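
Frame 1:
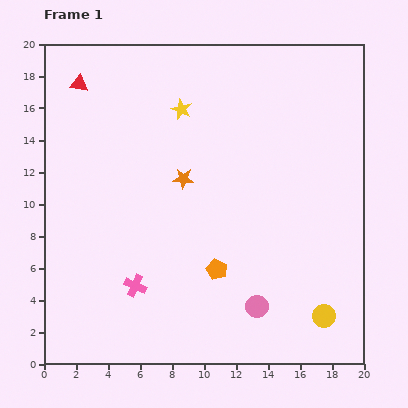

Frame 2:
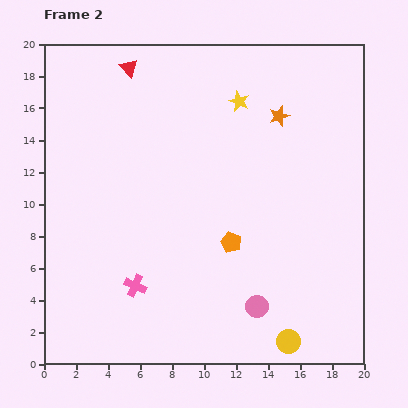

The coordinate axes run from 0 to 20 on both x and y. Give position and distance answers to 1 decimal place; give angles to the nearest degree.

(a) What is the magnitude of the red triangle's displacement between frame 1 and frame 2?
3.3

The red triangle moved from (2.2, 17.5) to (5.3, 18.5), a distance of √(3.1² + 1.0²) ≈ 3.3.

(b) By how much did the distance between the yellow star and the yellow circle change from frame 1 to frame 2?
-0.4

Distance in frame 1: 15.7. Distance in frame 2: 15.3.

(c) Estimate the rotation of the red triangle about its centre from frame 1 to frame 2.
39° clockwise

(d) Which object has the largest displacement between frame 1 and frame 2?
the orange star

(moved 7.2; next 3.6)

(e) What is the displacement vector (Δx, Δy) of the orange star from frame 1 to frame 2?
(6.0, 3.9)

The orange star was at (8.7, 11.6) in frame 1 and (14.7, 15.5) in frame 2.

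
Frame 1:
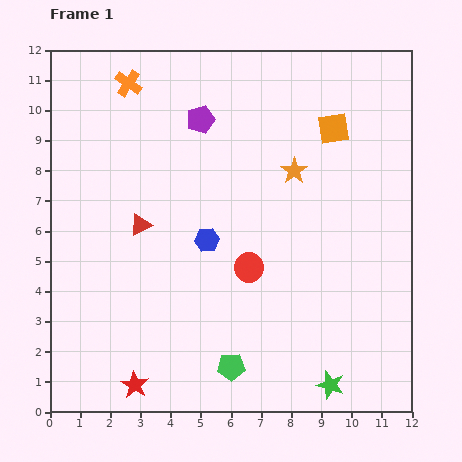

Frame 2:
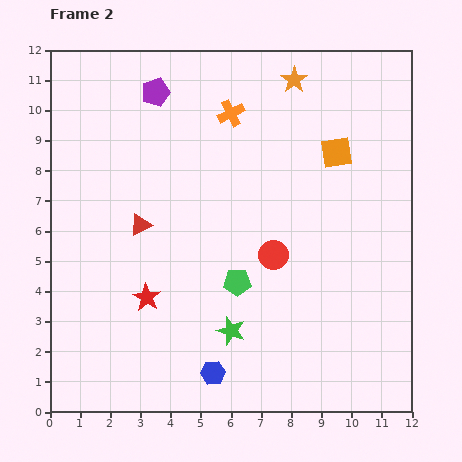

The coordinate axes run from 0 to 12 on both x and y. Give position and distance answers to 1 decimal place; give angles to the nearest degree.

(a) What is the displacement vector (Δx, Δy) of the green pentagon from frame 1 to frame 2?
(0.2, 2.8)

The green pentagon was at (6.0, 1.5) in frame 1 and (6.2, 4.3) in frame 2.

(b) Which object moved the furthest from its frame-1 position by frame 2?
the blue hexagon

(moved 4.4; next 3.8)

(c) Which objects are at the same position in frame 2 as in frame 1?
the red triangle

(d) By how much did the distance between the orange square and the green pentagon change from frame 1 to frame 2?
-3.2

Distance in frame 1: 8.6. Distance in frame 2: 5.4.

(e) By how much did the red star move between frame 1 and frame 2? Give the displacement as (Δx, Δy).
(0.4, 2.9)

The red star was at (2.8, 0.9) in frame 1 and (3.2, 3.8) in frame 2.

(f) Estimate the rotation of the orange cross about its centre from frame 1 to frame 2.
29° clockwise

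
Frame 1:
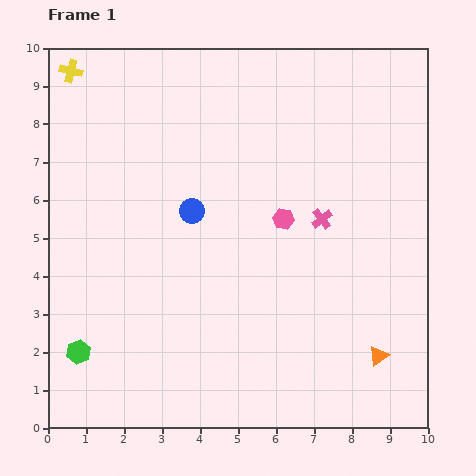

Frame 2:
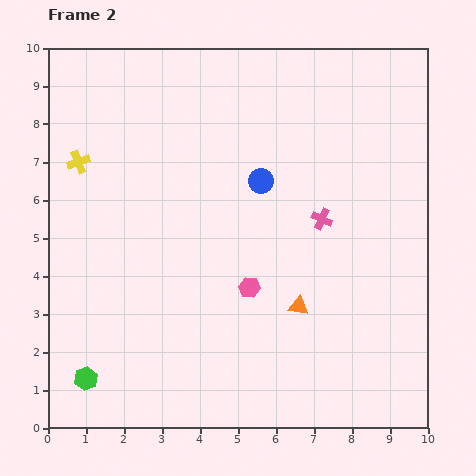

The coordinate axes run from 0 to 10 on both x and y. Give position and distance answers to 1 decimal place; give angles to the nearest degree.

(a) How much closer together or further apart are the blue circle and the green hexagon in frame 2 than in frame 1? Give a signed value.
+2.1

Distance in frame 1: 4.8. Distance in frame 2: 6.9.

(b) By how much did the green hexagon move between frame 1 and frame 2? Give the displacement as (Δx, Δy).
(0.2, -0.7)

The green hexagon was at (0.8, 2.0) in frame 1 and (1.0, 1.3) in frame 2.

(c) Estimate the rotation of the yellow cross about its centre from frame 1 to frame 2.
34° counter-clockwise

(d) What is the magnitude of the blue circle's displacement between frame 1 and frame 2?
2.0

The blue circle moved from (3.8, 5.7) to (5.6, 6.5), a distance of √(1.8² + 0.8²) ≈ 2.0.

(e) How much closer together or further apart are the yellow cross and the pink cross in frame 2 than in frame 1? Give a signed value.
-1.1

Distance in frame 1: 7.7. Distance in frame 2: 6.6.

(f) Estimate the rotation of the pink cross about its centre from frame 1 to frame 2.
28° counter-clockwise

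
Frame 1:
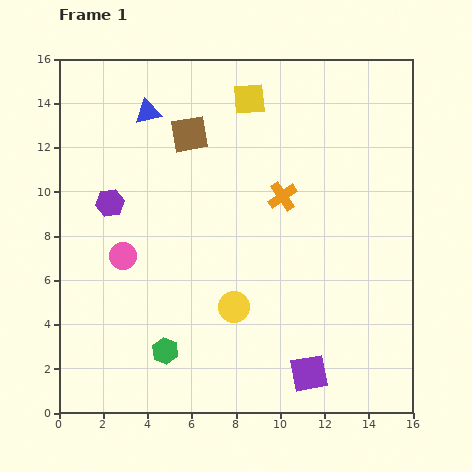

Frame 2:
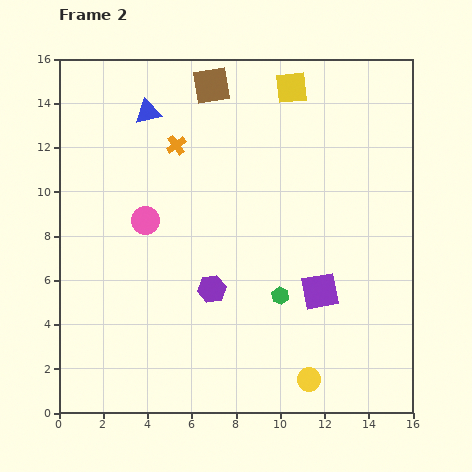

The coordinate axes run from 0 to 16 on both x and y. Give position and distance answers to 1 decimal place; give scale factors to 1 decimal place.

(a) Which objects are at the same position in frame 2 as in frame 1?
the blue triangle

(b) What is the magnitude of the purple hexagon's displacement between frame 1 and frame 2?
6.0

The purple hexagon moved from (2.3, 9.5) to (6.9, 5.6), a distance of √(4.6² + 3.9²) ≈ 6.0.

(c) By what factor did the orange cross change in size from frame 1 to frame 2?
0.7×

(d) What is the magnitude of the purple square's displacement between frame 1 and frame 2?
3.7

The purple square moved from (11.3, 1.8) to (11.8, 5.5), a distance of √(0.5² + 3.7²) ≈ 3.7.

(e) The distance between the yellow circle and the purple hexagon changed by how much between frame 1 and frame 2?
-1.3

Distance in frame 1: 7.3. Distance in frame 2: 6.0.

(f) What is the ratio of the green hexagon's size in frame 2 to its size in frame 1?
0.7×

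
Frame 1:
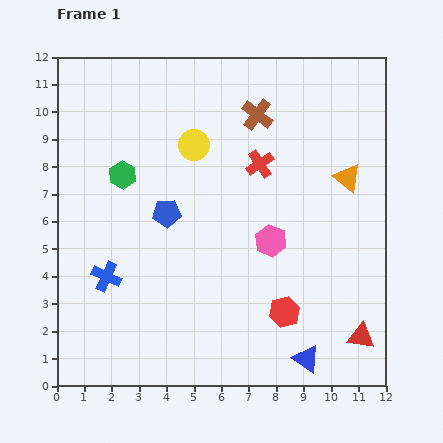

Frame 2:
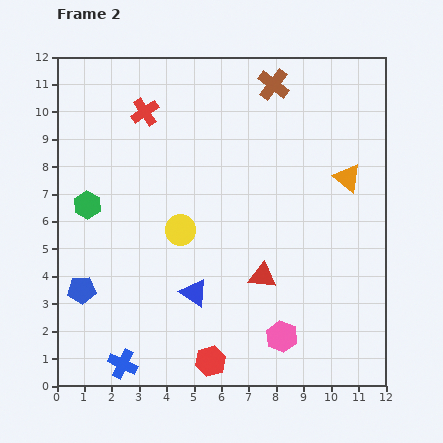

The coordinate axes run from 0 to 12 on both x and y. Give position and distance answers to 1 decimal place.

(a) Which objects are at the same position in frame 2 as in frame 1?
the orange triangle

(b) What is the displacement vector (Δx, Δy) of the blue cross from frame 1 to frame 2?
(0.6, -3.2)

The blue cross was at (1.8, 4.0) in frame 1 and (2.4, 0.8) in frame 2.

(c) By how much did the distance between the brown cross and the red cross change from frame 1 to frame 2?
+3.0

Distance in frame 1: 1.8. Distance in frame 2: 4.8.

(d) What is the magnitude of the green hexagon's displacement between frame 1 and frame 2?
1.7

The green hexagon moved from (2.4, 7.7) to (1.1, 6.6), a distance of √(1.3² + 1.1²) ≈ 1.7.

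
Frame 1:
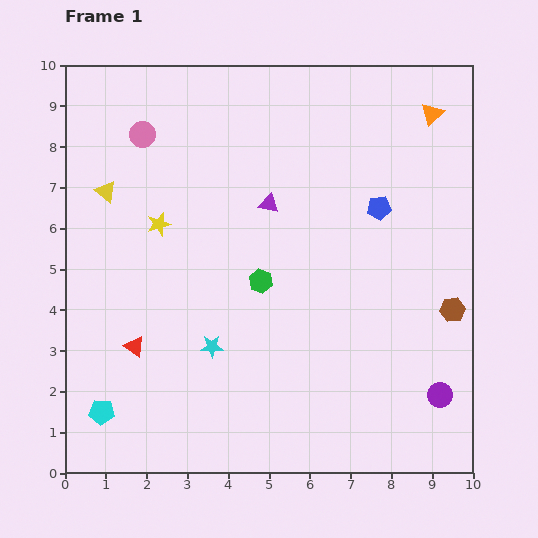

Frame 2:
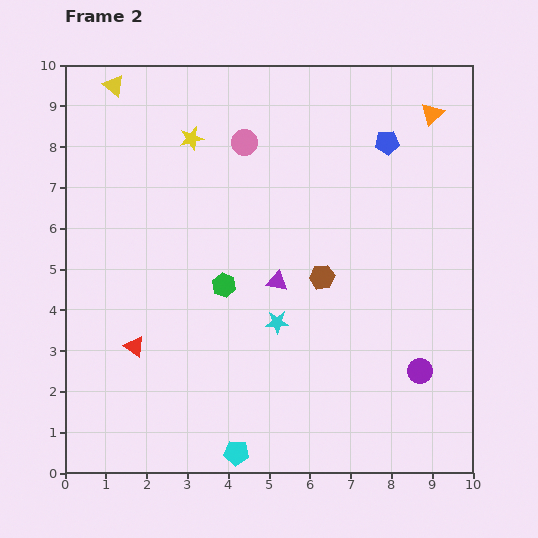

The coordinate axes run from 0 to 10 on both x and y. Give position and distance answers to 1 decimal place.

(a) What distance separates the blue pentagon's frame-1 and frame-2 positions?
1.6

The blue pentagon moved from (7.7, 6.5) to (7.9, 8.1), a distance of √(0.2² + 1.6²) ≈ 1.6.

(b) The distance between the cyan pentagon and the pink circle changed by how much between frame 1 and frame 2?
+0.7

Distance in frame 1: 6.9. Distance in frame 2: 7.6.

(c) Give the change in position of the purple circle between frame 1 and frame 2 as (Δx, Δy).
(-0.5, 0.6)

The purple circle was at (9.2, 1.9) in frame 1 and (8.7, 2.5) in frame 2.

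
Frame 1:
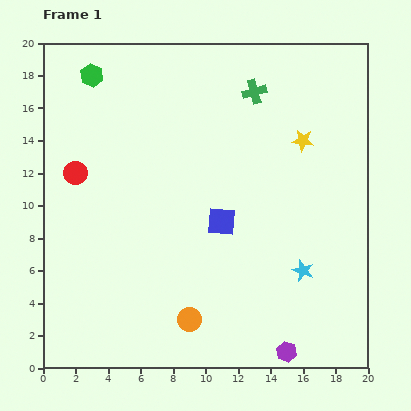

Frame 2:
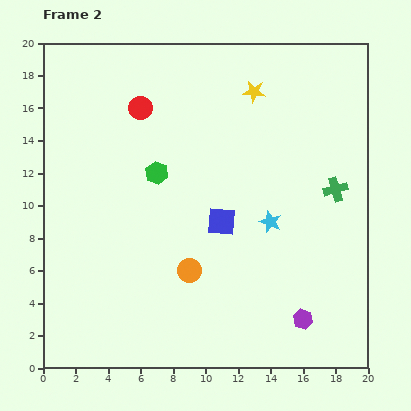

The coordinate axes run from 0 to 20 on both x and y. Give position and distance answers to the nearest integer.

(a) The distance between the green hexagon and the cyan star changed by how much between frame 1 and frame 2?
-10

Distance in frame 1: 18. Distance in frame 2: 8.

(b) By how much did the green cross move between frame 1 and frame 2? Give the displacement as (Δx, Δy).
(5, -6)

The green cross was at (13, 17) in frame 1 and (18, 11) in frame 2.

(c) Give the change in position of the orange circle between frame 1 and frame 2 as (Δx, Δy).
(0, 3)

The orange circle was at (9, 3) in frame 1 and (9, 6) in frame 2.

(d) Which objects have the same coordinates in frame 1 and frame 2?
the blue square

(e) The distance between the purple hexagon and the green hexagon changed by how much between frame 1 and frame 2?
-8

Distance in frame 1: 21. Distance in frame 2: 13.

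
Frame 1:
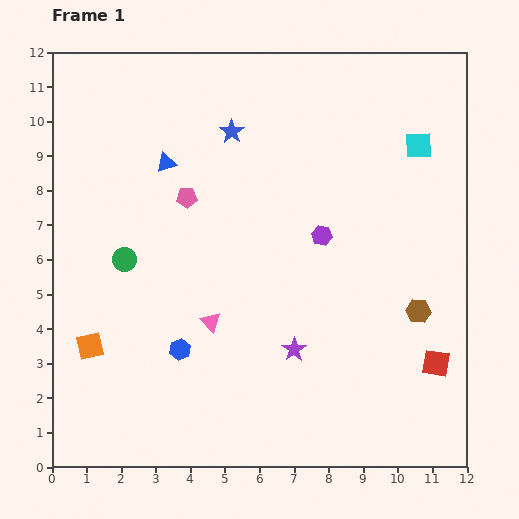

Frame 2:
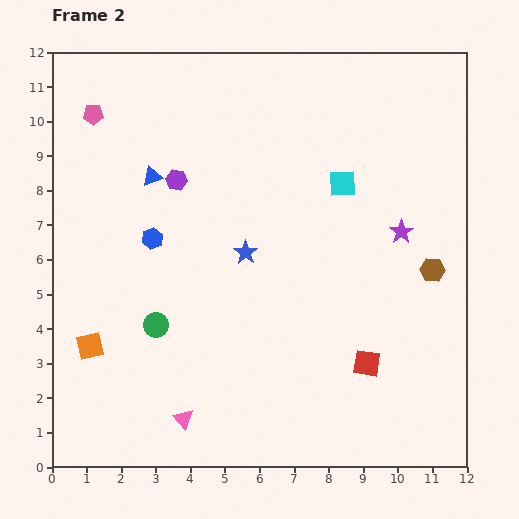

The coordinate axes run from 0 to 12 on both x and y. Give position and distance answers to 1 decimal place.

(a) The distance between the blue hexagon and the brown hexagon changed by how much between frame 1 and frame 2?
+1.1

Distance in frame 1: 7.0. Distance in frame 2: 8.1.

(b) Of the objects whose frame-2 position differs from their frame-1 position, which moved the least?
the blue triangle

(moved 0.6)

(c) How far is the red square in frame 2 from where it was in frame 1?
2.0

The red square moved from (11.1, 3.0) to (9.1, 3.0), a distance of √(2.0² + 0.0²) ≈ 2.0.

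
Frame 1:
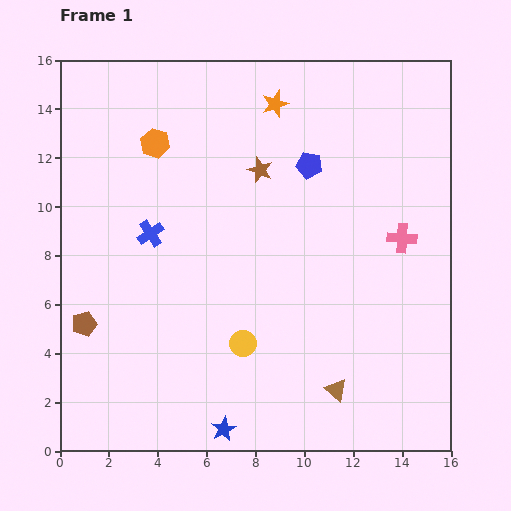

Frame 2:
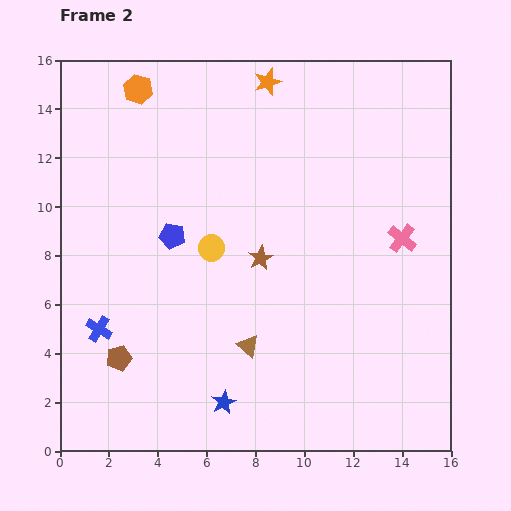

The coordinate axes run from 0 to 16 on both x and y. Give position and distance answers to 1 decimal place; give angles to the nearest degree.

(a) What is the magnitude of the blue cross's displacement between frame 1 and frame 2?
4.4

The blue cross moved from (3.7, 8.9) to (1.6, 5.0), a distance of √(2.1² + 3.9²) ≈ 4.4.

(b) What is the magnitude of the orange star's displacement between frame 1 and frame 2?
0.9

The orange star moved from (8.8, 14.2) to (8.5, 15.1), a distance of √(0.3² + 0.9²) ≈ 0.9.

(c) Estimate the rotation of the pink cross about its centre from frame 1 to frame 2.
34° clockwise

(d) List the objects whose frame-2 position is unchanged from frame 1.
the pink cross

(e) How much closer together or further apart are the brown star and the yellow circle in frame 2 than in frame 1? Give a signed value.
-5.1

Distance in frame 1: 7.1. Distance in frame 2: 2.0.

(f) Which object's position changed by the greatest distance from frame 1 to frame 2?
the blue pentagon

(moved 6.3; next 4.4)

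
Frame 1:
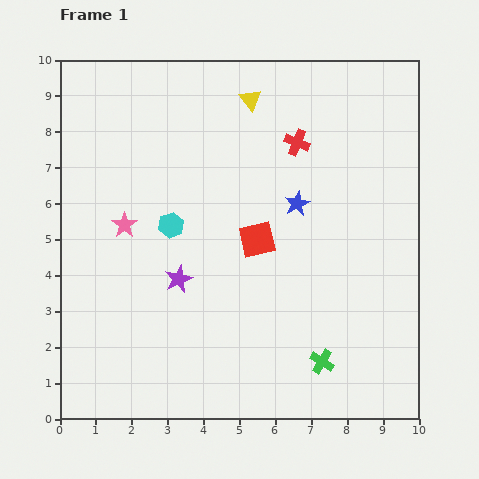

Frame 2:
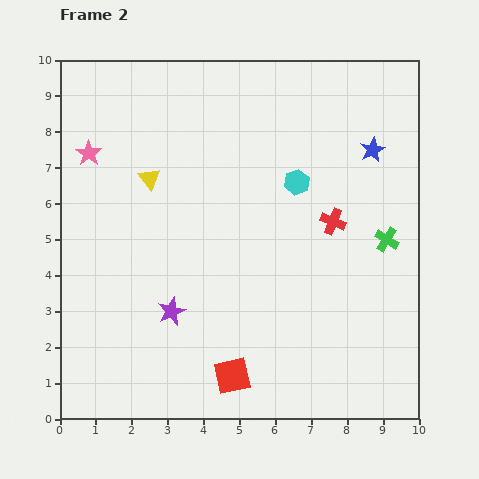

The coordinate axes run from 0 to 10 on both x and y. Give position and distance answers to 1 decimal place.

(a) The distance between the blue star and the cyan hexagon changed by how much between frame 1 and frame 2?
-1.3

Distance in frame 1: 3.6. Distance in frame 2: 2.3.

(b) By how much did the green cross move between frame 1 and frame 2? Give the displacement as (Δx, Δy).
(1.8, 3.4)

The green cross was at (7.3, 1.6) in frame 1 and (9.1, 5.0) in frame 2.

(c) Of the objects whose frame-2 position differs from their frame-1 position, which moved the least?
the purple star

(moved 0.9)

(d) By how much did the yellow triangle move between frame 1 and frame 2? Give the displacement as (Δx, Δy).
(-2.8, -2.2)

The yellow triangle was at (5.3, 8.9) in frame 1 and (2.5, 6.7) in frame 2.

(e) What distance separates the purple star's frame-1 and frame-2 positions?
0.9

The purple star moved from (3.3, 3.9) to (3.1, 3.0), a distance of √(0.2² + 0.9²) ≈ 0.9.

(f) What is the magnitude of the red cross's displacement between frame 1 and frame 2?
2.4

The red cross moved from (6.6, 7.7) to (7.6, 5.5), a distance of √(1.0² + 2.2²) ≈ 2.4.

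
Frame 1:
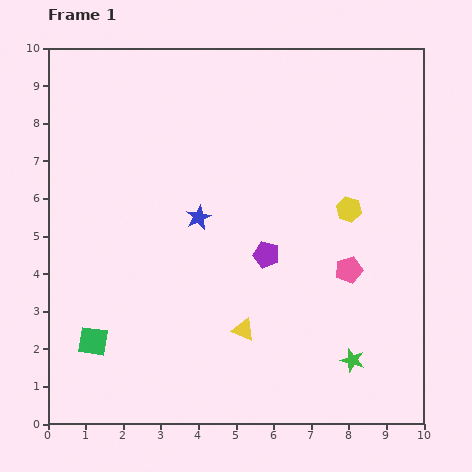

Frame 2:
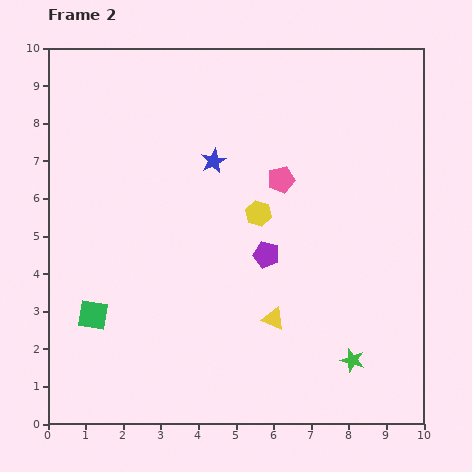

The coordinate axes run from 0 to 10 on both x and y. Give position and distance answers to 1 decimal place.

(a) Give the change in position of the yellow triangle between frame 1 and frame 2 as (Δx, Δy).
(0.8, 0.3)

The yellow triangle was at (5.2, 2.5) in frame 1 and (6.0, 2.8) in frame 2.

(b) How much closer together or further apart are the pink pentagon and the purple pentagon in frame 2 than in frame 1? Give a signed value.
-0.2

Distance in frame 1: 2.2. Distance in frame 2: 2.0.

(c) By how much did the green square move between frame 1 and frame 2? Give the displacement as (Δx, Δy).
(0.0, 0.7)

The green square was at (1.2, 2.2) in frame 1 and (1.2, 2.9) in frame 2.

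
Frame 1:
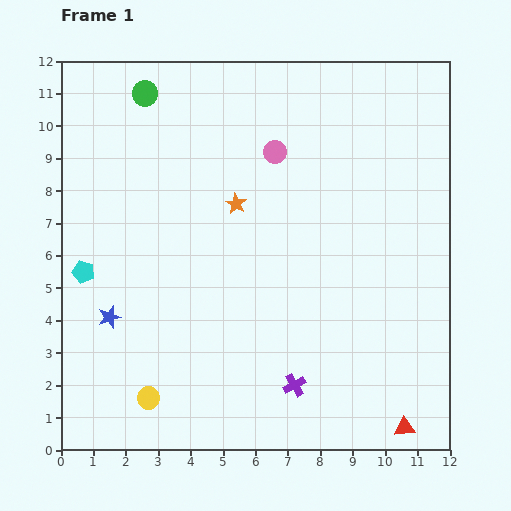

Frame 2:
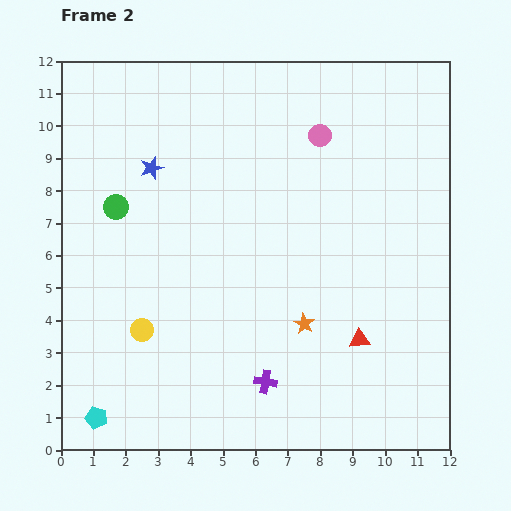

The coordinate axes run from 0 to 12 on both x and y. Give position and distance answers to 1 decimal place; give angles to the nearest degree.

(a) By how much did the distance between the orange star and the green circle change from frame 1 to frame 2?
+2.4

Distance in frame 1: 4.4. Distance in frame 2: 6.8.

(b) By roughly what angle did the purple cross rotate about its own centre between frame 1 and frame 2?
38° clockwise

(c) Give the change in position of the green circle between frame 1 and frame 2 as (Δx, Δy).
(-0.9, -3.5)

The green circle was at (2.6, 11.0) in frame 1 and (1.7, 7.5) in frame 2.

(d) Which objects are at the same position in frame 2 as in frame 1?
none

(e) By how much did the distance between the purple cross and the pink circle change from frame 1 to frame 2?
+0.6

Distance in frame 1: 7.2. Distance in frame 2: 7.8.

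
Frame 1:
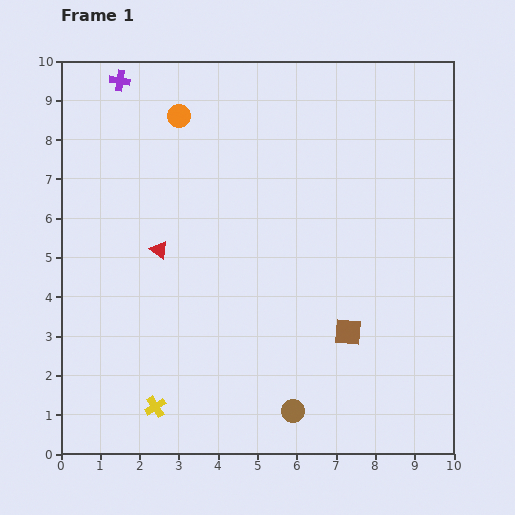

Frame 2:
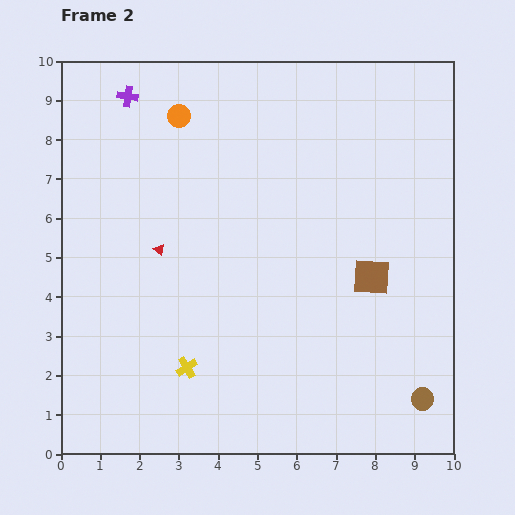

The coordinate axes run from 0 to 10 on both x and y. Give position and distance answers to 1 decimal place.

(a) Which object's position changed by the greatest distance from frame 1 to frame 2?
the brown circle

(moved 3.3; next 1.5)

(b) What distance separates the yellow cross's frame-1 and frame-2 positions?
1.3

The yellow cross moved from (2.4, 1.2) to (3.2, 2.2), a distance of √(0.8² + 1.0²) ≈ 1.3.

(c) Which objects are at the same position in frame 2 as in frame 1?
the red triangle, the orange circle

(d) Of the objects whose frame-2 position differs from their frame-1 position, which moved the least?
the purple cross

(moved 0.4)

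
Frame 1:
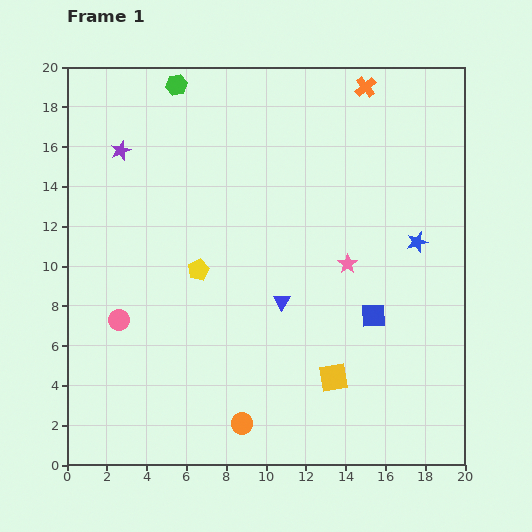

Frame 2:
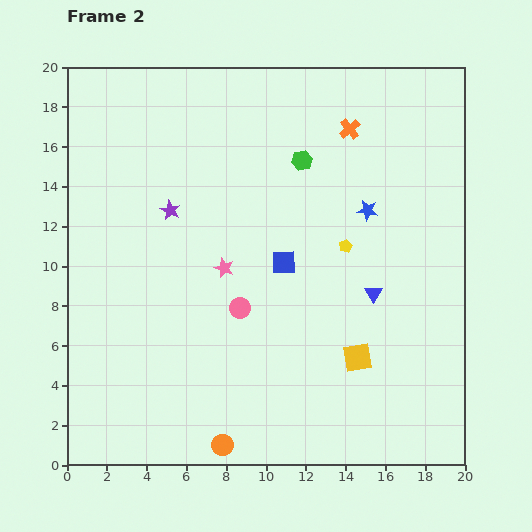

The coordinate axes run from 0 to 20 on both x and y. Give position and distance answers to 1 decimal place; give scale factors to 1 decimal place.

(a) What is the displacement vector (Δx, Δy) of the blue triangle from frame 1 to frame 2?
(4.6, 0.4)

The blue triangle was at (10.8, 8.2) in frame 1 and (15.4, 8.6) in frame 2.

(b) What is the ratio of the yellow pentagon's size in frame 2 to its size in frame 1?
0.6×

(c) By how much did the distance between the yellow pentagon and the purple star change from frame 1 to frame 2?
+1.8

Distance in frame 1: 7.2. Distance in frame 2: 9.0.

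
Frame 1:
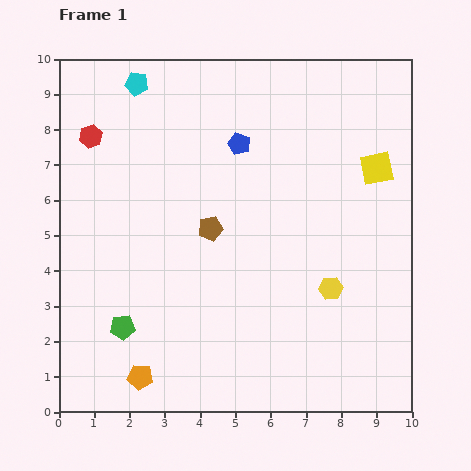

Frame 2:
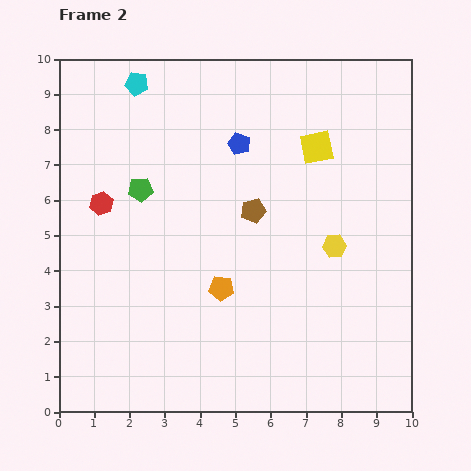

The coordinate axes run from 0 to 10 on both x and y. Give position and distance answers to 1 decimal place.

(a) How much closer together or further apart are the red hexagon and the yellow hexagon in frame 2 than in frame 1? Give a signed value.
-1.3

Distance in frame 1: 8.0. Distance in frame 2: 6.7.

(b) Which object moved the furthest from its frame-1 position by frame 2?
the green pentagon

(moved 3.9; next 3.4)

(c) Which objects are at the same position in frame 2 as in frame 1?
the cyan pentagon, the blue pentagon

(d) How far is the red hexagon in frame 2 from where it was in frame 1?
1.9

The red hexagon moved from (0.9, 7.8) to (1.2, 5.9), a distance of √(0.3² + 1.9²) ≈ 1.9.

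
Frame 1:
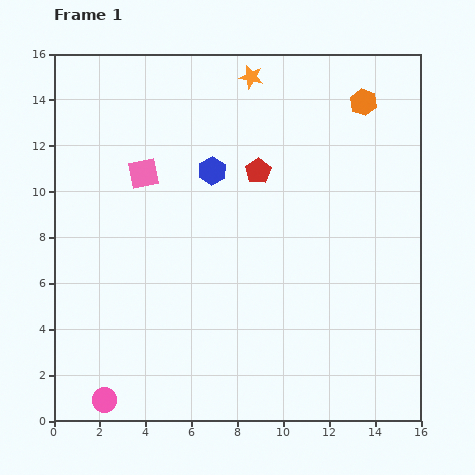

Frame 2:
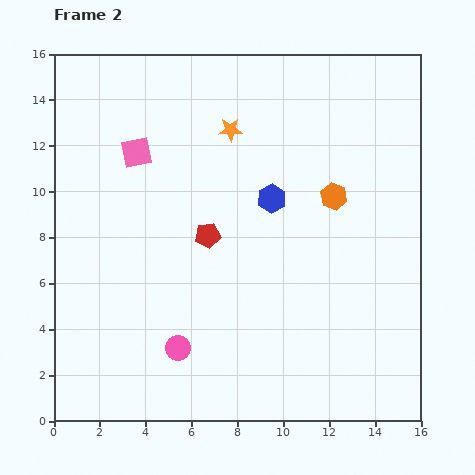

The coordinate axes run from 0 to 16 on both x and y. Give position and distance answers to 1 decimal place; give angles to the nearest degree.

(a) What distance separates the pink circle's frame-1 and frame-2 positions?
3.9

The pink circle moved from (2.2, 0.9) to (5.4, 3.2), a distance of √(3.2² + 2.3²) ≈ 3.9.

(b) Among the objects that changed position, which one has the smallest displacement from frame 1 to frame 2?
the pink square

(moved 0.9)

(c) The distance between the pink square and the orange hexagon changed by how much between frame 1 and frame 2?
-1.3

Distance in frame 1: 10.1. Distance in frame 2: 8.8.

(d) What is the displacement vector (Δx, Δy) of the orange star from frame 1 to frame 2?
(-0.9, -2.3)

The orange star was at (8.6, 15.0) in frame 1 and (7.7, 12.7) in frame 2.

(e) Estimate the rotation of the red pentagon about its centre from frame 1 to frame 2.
25° clockwise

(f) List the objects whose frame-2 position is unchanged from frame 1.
none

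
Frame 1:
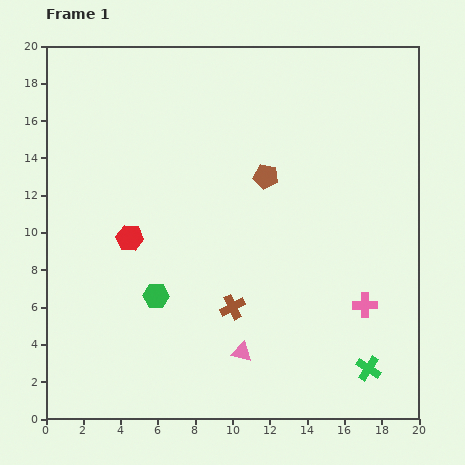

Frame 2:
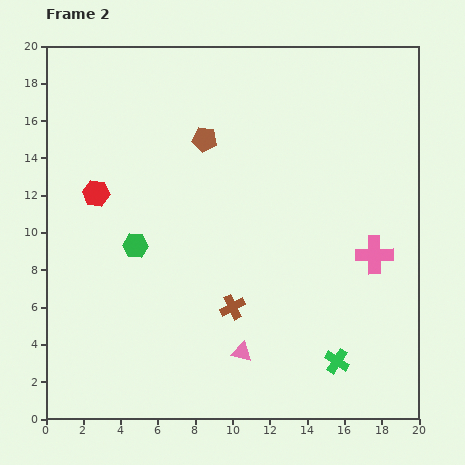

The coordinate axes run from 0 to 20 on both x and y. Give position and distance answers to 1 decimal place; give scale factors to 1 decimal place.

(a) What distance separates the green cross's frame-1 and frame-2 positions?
1.7

The green cross moved from (17.3, 2.7) to (15.6, 3.1), a distance of √(1.7² + 0.4²) ≈ 1.7.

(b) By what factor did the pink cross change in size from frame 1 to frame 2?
1.5×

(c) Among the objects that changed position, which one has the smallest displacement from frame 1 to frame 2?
the green cross

(moved 1.7)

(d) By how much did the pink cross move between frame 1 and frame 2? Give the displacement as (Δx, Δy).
(0.5, 2.7)

The pink cross was at (17.1, 6.1) in frame 1 and (17.6, 8.8) in frame 2.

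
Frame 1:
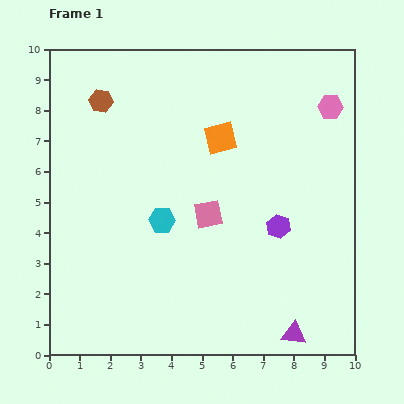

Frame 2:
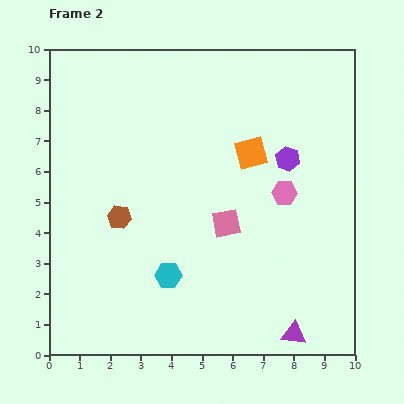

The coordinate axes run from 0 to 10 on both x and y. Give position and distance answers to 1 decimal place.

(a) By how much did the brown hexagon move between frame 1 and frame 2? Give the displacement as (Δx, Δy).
(0.6, -3.8)

The brown hexagon was at (1.7, 8.3) in frame 1 and (2.3, 4.5) in frame 2.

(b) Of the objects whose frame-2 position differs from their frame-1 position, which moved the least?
the pink square

(moved 0.7)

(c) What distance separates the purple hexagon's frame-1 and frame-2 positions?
2.2

The purple hexagon moved from (7.5, 4.2) to (7.8, 6.4), a distance of √(0.3² + 2.2²) ≈ 2.2.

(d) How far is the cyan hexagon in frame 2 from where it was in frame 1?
1.8

The cyan hexagon moved from (3.7, 4.4) to (3.9, 2.6), a distance of √(0.2² + 1.8²) ≈ 1.8.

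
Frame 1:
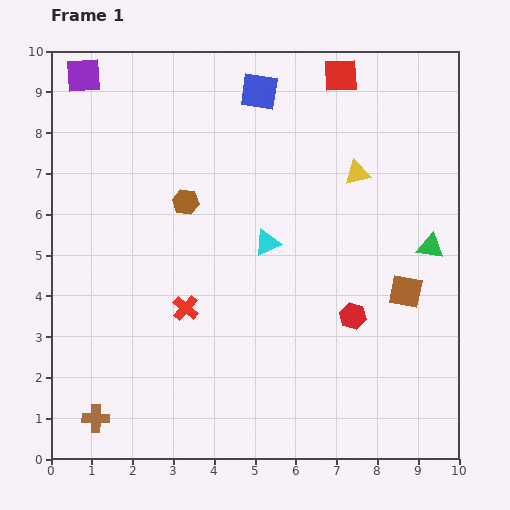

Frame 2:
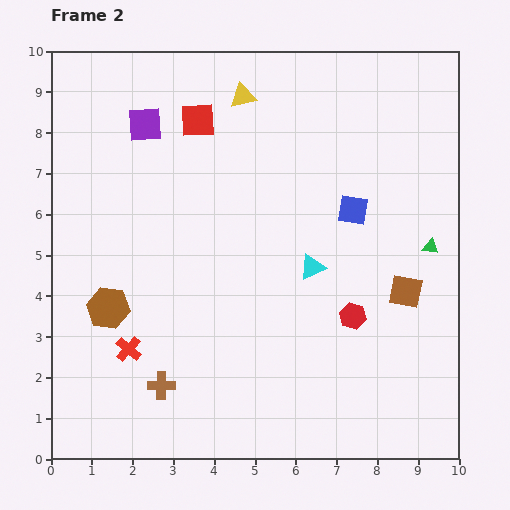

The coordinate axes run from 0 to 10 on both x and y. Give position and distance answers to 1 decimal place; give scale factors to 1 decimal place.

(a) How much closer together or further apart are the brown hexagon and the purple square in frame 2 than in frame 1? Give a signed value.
+0.6

Distance in frame 1: 4.0. Distance in frame 2: 4.6.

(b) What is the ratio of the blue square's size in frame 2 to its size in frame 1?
0.8×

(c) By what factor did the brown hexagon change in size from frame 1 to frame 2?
1.6×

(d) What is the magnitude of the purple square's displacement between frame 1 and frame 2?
1.9

The purple square moved from (0.8, 9.4) to (2.3, 8.2), a distance of √(1.5² + 1.2²) ≈ 1.9.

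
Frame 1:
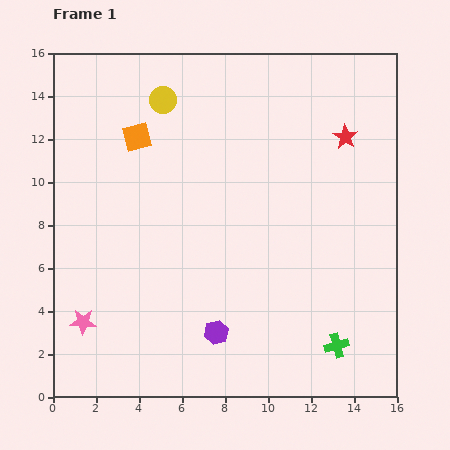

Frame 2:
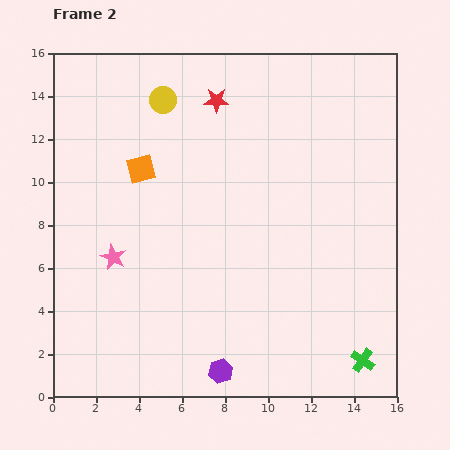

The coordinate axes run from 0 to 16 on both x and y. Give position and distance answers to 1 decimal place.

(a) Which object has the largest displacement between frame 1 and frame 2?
the red star

(moved 6.2; next 3.3)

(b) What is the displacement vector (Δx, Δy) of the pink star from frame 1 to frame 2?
(1.4, 3.0)

The pink star was at (1.4, 3.5) in frame 1 and (2.8, 6.5) in frame 2.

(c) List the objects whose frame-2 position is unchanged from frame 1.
the yellow circle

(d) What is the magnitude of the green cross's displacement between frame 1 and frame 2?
1.4

The green cross moved from (13.2, 2.4) to (14.4, 1.7), a distance of √(1.2² + 0.7²) ≈ 1.4.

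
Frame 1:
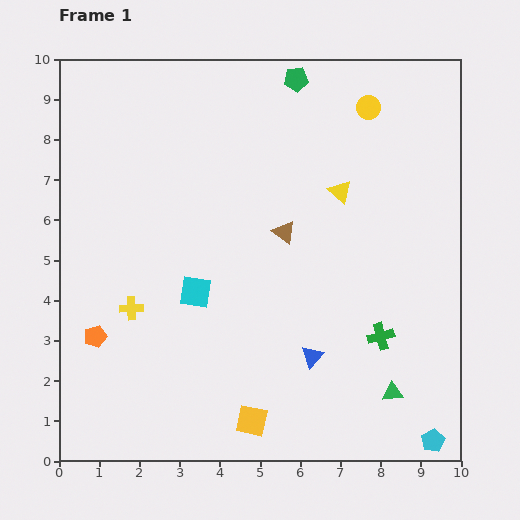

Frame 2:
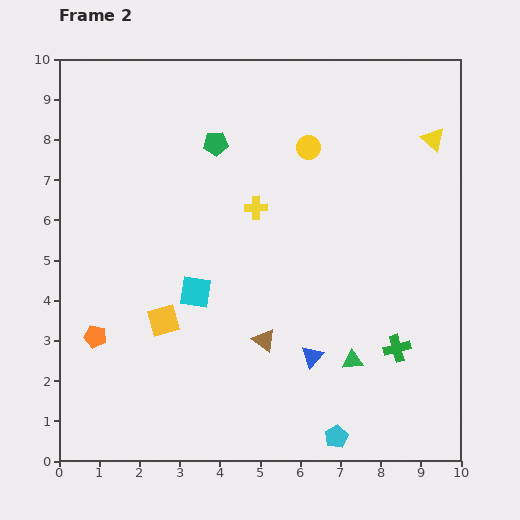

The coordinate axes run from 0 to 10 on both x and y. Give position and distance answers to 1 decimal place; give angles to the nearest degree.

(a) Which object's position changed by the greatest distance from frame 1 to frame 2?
the yellow cross

(moved 4.0; next 3.3)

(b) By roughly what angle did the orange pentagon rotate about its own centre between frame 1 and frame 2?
30° clockwise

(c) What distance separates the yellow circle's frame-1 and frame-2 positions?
1.8

The yellow circle moved from (7.7, 8.8) to (6.2, 7.8), a distance of √(1.5² + 1.0²) ≈ 1.8.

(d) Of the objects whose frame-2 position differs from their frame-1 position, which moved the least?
the green cross

(moved 0.5)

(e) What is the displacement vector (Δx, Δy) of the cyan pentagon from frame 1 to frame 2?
(-2.4, 0.1)

The cyan pentagon was at (9.3, 0.5) in frame 1 and (6.9, 0.6) in frame 2.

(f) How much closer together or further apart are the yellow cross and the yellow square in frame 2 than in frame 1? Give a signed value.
-0.5

Distance in frame 1: 4.1. Distance in frame 2: 3.6.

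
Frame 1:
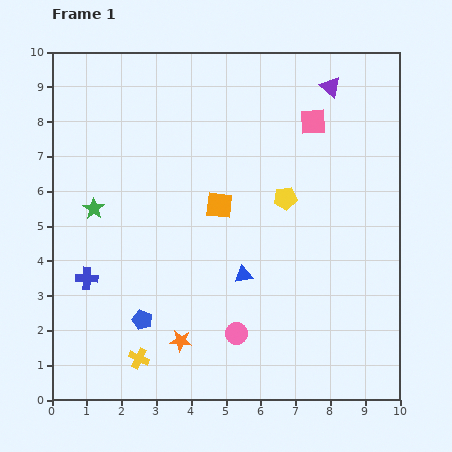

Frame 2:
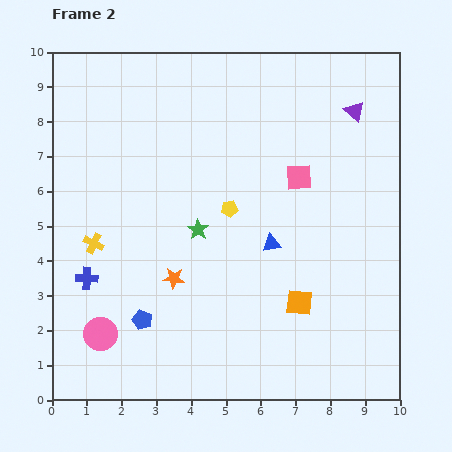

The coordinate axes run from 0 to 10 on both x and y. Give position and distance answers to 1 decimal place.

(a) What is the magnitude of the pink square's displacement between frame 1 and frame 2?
1.6

The pink square moved from (7.5, 8.0) to (7.1, 6.4), a distance of √(0.4² + 1.6²) ≈ 1.6.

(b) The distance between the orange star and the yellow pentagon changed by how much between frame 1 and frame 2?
-2.5

Distance in frame 1: 5.1. Distance in frame 2: 2.6.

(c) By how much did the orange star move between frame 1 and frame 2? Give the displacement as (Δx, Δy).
(-0.2, 1.8)

The orange star was at (3.7, 1.7) in frame 1 and (3.5, 3.5) in frame 2.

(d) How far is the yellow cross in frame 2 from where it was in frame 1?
3.5

The yellow cross moved from (2.5, 1.2) to (1.2, 4.5), a distance of √(1.3² + 3.3²) ≈ 3.5.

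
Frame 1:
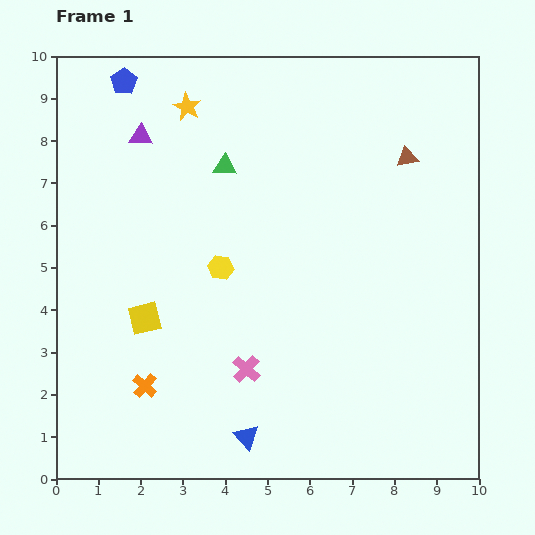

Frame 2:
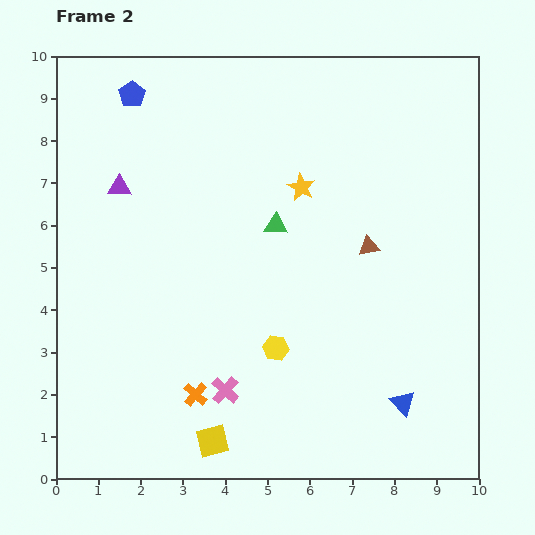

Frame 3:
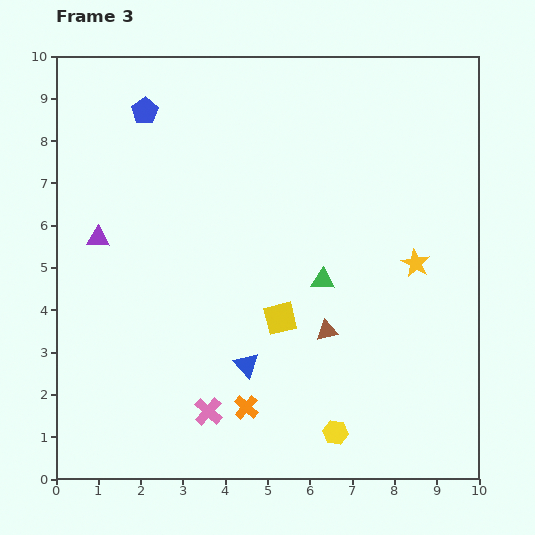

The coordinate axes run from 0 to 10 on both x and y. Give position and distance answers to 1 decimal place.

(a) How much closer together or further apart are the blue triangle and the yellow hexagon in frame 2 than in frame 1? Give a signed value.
-0.7

Distance in frame 1: 4.0. Distance in frame 2: 3.3.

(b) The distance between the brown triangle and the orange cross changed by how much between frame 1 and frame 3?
-5.6

Distance in frame 1: 8.2. Distance in frame 3: 2.6.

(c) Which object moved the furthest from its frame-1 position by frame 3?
the yellow star

(moved 6.5; next 4.7)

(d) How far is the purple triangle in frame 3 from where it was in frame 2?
1.3

The purple triangle moved from (1.5, 6.9) to (1.0, 5.7), a distance of √(0.5² + 1.2²) ≈ 1.3.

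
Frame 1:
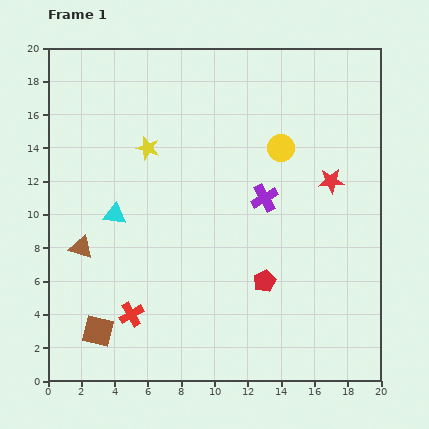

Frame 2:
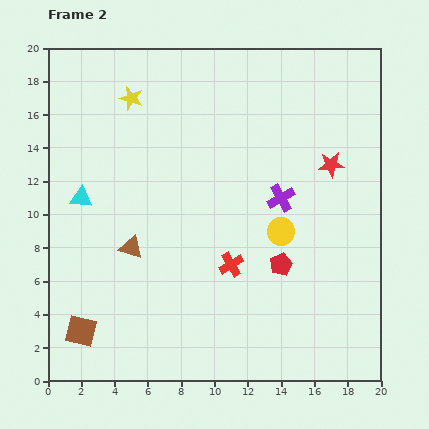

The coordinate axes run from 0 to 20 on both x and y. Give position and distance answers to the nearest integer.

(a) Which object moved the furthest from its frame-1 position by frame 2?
the red cross

(moved 7; next 5)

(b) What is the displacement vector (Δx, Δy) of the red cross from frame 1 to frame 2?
(6, 3)

The red cross was at (5, 4) in frame 1 and (11, 7) in frame 2.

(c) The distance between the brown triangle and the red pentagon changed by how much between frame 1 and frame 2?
-2

Distance in frame 1: 11. Distance in frame 2: 9.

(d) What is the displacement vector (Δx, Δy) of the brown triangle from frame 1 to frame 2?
(3, 0)

The brown triangle was at (2, 8) in frame 1 and (5, 8) in frame 2.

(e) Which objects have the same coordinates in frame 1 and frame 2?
none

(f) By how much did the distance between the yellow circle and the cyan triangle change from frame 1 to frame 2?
+1

Distance in frame 1: 11. Distance in frame 2: 12.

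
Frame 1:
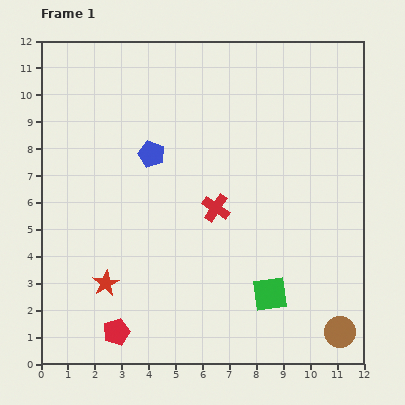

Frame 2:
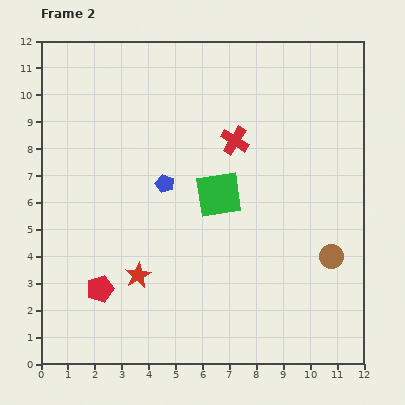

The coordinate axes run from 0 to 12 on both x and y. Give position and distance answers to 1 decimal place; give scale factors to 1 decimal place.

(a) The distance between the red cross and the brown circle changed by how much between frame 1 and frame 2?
-0.9

Distance in frame 1: 6.5. Distance in frame 2: 5.6.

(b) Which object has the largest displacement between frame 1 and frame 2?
the green square

(moved 4.2; next 2.8)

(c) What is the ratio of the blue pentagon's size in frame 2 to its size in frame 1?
0.7×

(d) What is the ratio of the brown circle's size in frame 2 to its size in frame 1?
0.8×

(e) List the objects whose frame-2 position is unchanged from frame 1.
none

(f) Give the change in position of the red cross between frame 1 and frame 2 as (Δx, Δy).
(0.7, 2.5)

The red cross was at (6.5, 5.8) in frame 1 and (7.2, 8.3) in frame 2.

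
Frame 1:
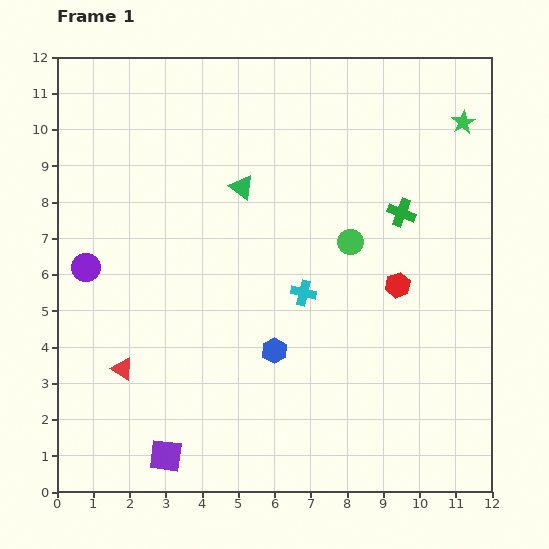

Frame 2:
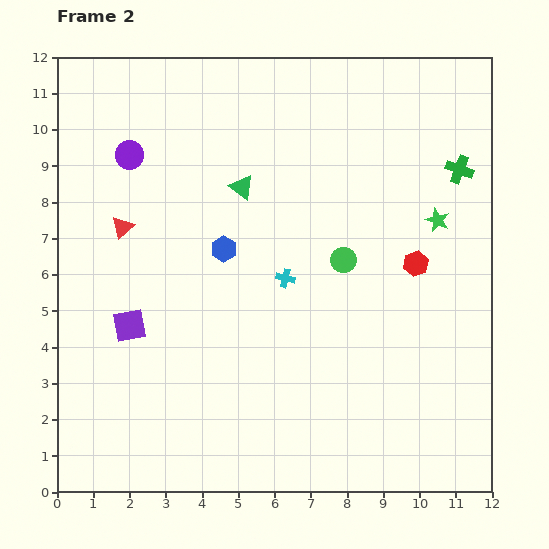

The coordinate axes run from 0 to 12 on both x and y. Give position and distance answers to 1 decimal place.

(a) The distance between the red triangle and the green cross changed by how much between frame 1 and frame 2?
+0.6

Distance in frame 1: 8.8. Distance in frame 2: 9.4.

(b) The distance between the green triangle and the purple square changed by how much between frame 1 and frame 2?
-2.8

Distance in frame 1: 7.7. Distance in frame 2: 4.9.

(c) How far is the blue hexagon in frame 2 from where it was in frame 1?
3.1

The blue hexagon moved from (6.0, 3.9) to (4.6, 6.7), a distance of √(1.4² + 2.8²) ≈ 3.1.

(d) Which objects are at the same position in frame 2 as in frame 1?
the green triangle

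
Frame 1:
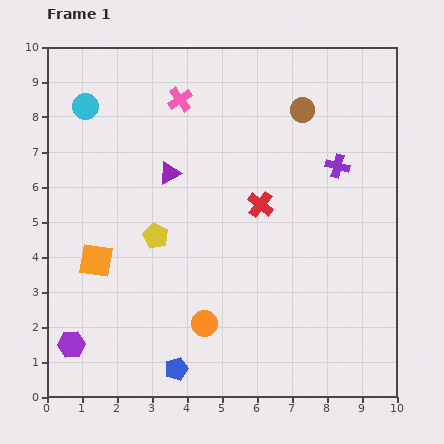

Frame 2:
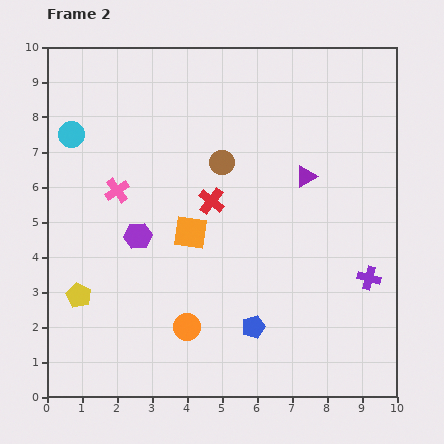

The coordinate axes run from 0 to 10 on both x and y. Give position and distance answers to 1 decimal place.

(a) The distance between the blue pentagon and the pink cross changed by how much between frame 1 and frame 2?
-2.2

Distance in frame 1: 7.7. Distance in frame 2: 5.5.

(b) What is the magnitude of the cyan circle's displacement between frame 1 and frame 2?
0.9

The cyan circle moved from (1.1, 8.3) to (0.7, 7.5), a distance of √(0.4² + 0.8²) ≈ 0.9.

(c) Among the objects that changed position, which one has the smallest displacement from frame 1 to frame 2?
the orange circle

(moved 0.5)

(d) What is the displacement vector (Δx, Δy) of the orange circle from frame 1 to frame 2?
(-0.5, -0.1)

The orange circle was at (4.5, 2.1) in frame 1 and (4.0, 2.0) in frame 2.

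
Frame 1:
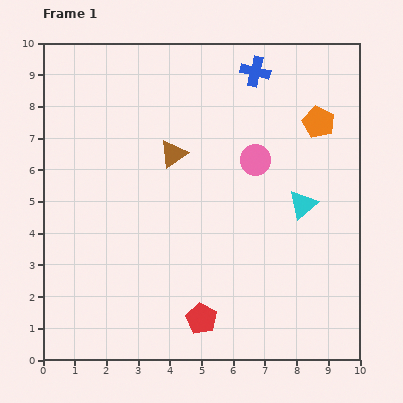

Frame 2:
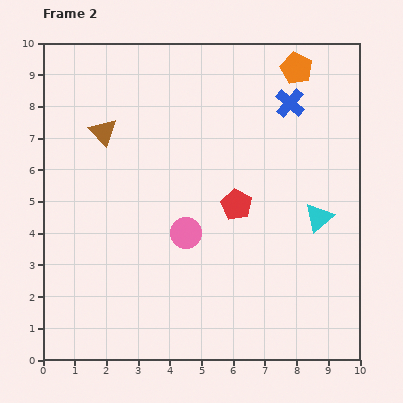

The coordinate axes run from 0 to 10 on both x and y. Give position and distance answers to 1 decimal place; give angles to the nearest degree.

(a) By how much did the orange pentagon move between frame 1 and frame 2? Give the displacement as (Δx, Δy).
(-0.7, 1.7)

The orange pentagon was at (8.7, 7.5) in frame 1 and (8.0, 9.2) in frame 2.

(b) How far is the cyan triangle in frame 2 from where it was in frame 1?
0.6

The cyan triangle moved from (8.2, 4.9) to (8.7, 4.5), a distance of √(0.5² + 0.4²) ≈ 0.6.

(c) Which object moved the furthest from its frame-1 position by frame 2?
the red pentagon

(moved 3.8; next 3.2)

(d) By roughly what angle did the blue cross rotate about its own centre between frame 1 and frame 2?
27° clockwise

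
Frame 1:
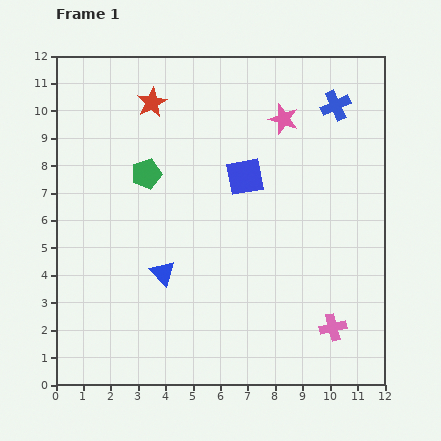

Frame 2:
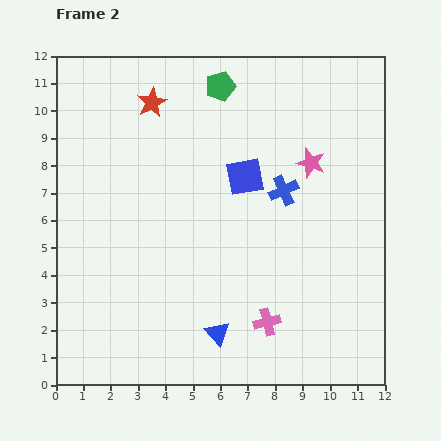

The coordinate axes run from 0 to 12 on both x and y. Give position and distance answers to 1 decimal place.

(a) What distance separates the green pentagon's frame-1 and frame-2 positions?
4.2

The green pentagon moved from (3.3, 7.7) to (6.0, 10.9), a distance of √(2.7² + 3.2²) ≈ 4.2.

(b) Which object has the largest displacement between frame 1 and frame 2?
the green pentagon

(moved 4.2; next 3.6)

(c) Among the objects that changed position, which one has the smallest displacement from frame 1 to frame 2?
the pink star

(moved 1.9)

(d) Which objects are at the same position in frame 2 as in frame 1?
the blue square, the red star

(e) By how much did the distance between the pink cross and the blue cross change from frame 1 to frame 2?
-3.3

Distance in frame 1: 8.1. Distance in frame 2: 4.8.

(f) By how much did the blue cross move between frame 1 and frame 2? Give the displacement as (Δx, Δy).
(-1.9, -3.1)

The blue cross was at (10.2, 10.2) in frame 1 and (8.3, 7.1) in frame 2.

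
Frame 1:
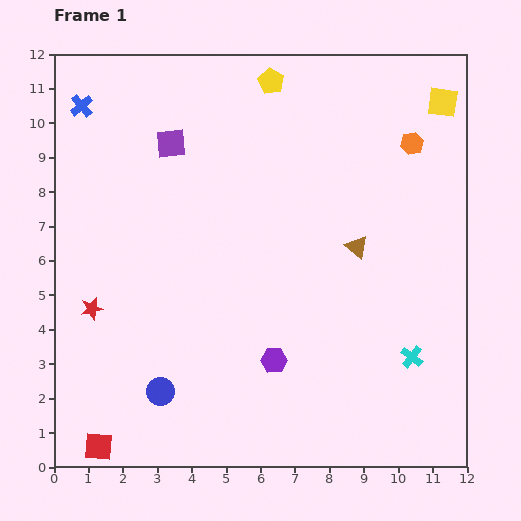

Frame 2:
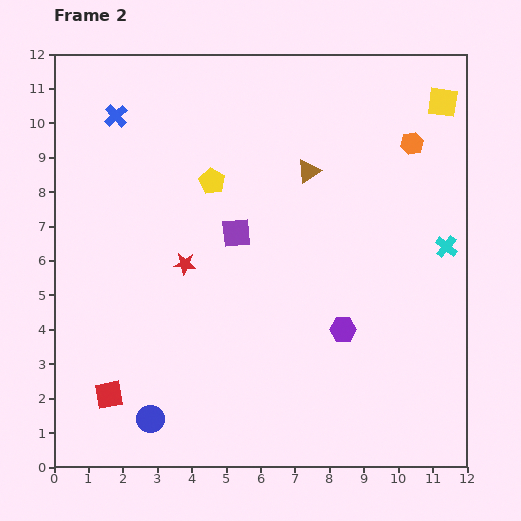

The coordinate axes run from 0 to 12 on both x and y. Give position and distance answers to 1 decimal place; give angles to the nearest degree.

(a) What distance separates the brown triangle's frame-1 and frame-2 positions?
2.6

The brown triangle moved from (8.8, 6.4) to (7.4, 8.6), a distance of √(1.4² + 2.2²) ≈ 2.6.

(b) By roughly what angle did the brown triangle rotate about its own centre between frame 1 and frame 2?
47° clockwise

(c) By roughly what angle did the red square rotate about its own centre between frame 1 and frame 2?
16° counter-clockwise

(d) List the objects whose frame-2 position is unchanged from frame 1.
the yellow square, the orange hexagon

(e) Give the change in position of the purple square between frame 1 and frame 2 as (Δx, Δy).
(1.9, -2.6)

The purple square was at (3.4, 9.4) in frame 1 and (5.3, 6.8) in frame 2.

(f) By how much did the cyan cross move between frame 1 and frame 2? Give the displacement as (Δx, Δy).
(1.0, 3.2)

The cyan cross was at (10.4, 3.2) in frame 1 and (11.4, 6.4) in frame 2.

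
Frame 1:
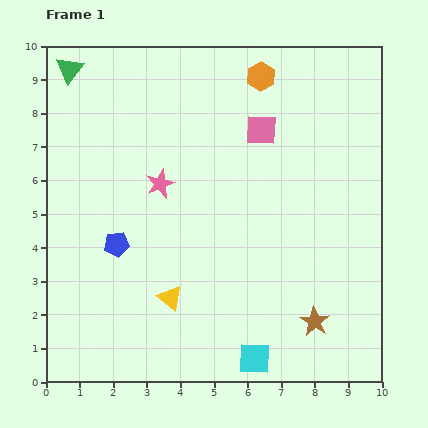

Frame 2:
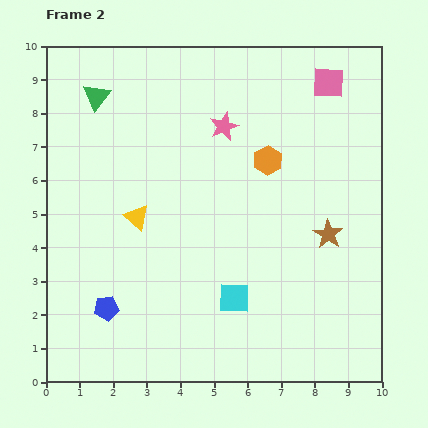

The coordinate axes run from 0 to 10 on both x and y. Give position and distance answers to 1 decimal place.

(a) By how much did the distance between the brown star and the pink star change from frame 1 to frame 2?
-1.7

Distance in frame 1: 6.2. Distance in frame 2: 4.5.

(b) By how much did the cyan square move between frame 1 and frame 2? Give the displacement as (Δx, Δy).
(-0.6, 1.8)

The cyan square was at (6.2, 0.7) in frame 1 and (5.6, 2.5) in frame 2.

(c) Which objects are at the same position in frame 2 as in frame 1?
none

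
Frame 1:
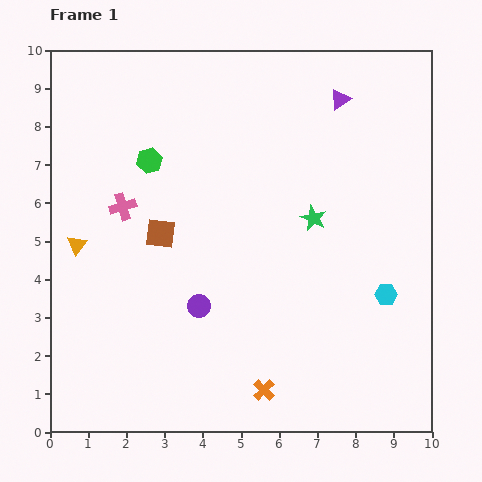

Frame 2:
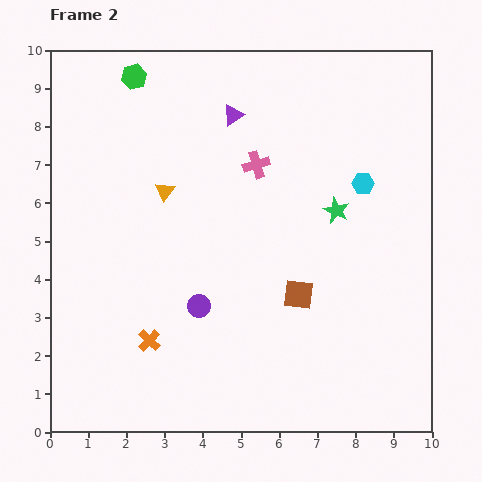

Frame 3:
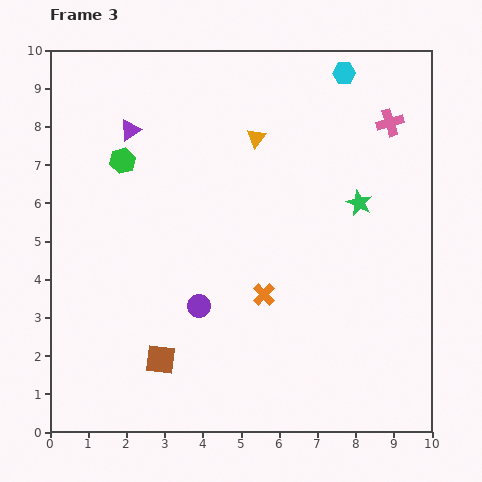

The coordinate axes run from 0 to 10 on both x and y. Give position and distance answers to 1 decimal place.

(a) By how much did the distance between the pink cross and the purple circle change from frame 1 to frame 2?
+0.7

Distance in frame 1: 3.3. Distance in frame 2: 4.0.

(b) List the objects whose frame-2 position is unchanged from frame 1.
the purple circle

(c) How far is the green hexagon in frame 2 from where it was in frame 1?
2.2

The green hexagon moved from (2.6, 7.1) to (2.2, 9.3), a distance of √(0.4² + 2.2²) ≈ 2.2.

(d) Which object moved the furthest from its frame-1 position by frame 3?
the pink cross

(moved 7.3; next 5.9)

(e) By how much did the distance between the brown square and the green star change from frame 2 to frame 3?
+4.2

Distance in frame 2: 2.4. Distance in frame 3: 6.6.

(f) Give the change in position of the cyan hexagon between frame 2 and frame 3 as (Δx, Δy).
(-0.5, 2.9)

The cyan hexagon was at (8.2, 6.5) in frame 2 and (7.7, 9.4) in frame 3.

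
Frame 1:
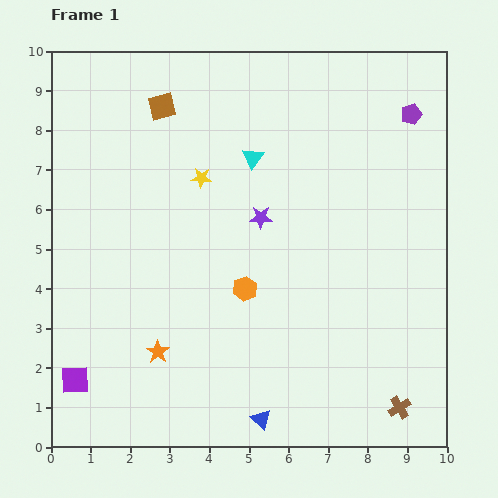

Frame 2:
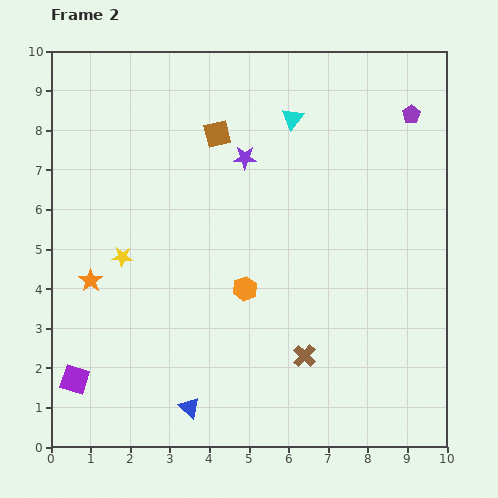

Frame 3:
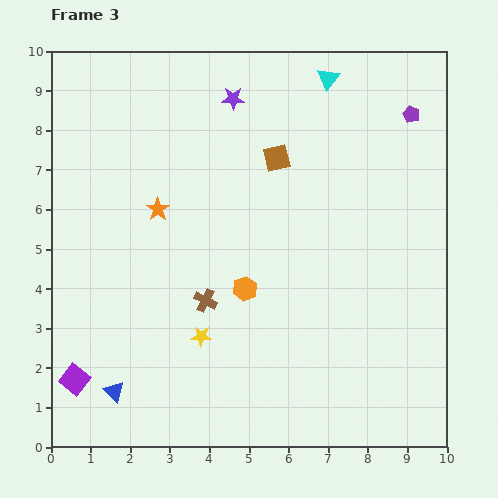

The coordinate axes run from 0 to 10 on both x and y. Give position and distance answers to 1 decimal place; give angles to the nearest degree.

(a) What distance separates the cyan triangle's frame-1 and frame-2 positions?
1.4

The cyan triangle moved from (5.1, 7.3) to (6.1, 8.3), a distance of √(1.0² + 1.0²) ≈ 1.4.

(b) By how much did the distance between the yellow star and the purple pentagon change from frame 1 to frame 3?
+2.2

Distance in frame 1: 5.5. Distance in frame 3: 7.7.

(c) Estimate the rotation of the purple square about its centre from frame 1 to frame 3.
40° clockwise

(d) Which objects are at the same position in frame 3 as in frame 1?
the orange hexagon, the purple square, the purple pentagon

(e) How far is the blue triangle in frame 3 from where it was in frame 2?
1.9

The blue triangle moved from (3.5, 1.0) to (1.6, 1.4), a distance of √(1.9² + 0.4²) ≈ 1.9.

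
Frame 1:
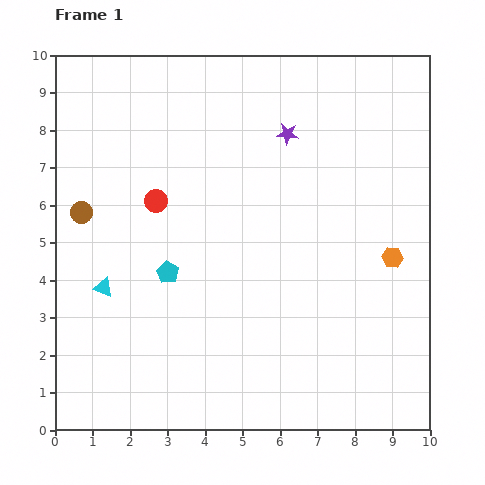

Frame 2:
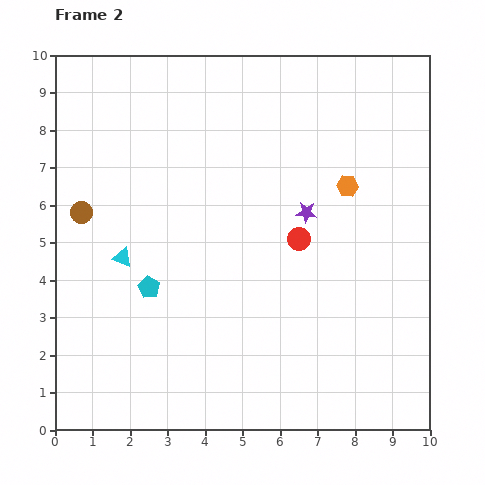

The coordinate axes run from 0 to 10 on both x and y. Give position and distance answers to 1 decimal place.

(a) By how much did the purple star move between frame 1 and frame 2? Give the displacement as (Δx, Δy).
(0.5, -2.1)

The purple star was at (6.2, 7.9) in frame 1 and (6.7, 5.8) in frame 2.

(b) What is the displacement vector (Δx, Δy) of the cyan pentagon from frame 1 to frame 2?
(-0.5, -0.4)

The cyan pentagon was at (3.0, 4.2) in frame 1 and (2.5, 3.8) in frame 2.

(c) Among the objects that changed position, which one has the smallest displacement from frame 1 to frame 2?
the cyan pentagon

(moved 0.6)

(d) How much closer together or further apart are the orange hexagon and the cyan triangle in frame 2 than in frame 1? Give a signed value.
-1.4

Distance in frame 1: 7.7. Distance in frame 2: 6.3.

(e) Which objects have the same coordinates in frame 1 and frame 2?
the brown circle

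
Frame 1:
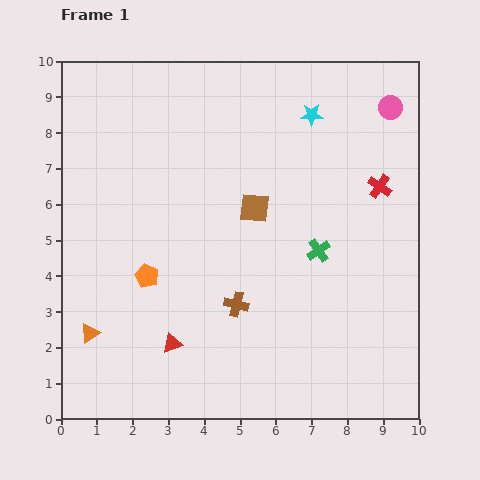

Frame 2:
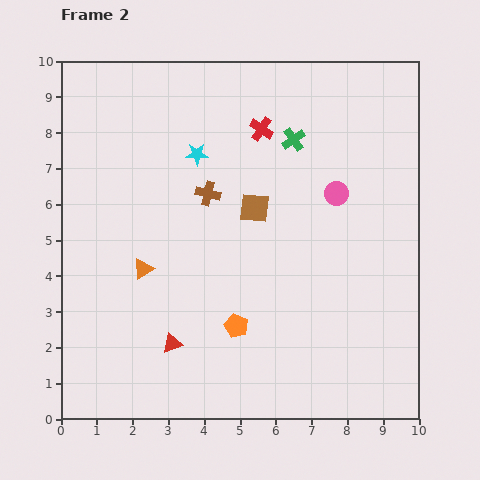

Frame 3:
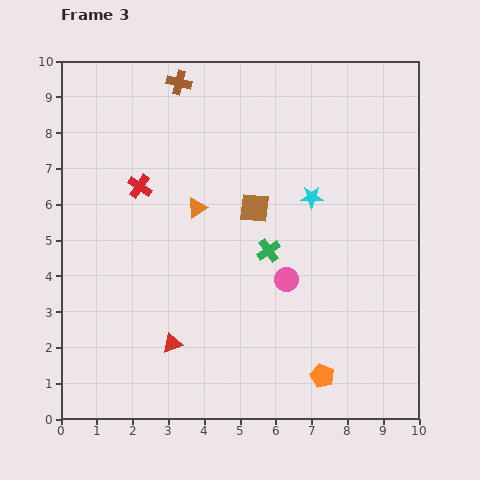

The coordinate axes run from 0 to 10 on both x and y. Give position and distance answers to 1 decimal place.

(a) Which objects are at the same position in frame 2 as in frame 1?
the brown square, the red triangle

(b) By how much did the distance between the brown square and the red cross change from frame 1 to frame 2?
-1.4

Distance in frame 1: 3.6. Distance in frame 2: 2.2.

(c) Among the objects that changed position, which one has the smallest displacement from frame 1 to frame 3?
the green cross

(moved 1.4)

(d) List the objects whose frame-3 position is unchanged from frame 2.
the brown square, the red triangle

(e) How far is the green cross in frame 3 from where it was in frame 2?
3.2

The green cross moved from (6.5, 7.8) to (5.8, 4.7), a distance of √(0.7² + 3.1²) ≈ 3.2.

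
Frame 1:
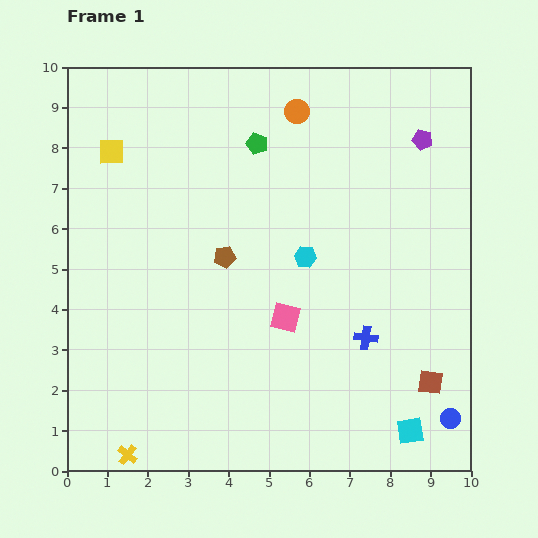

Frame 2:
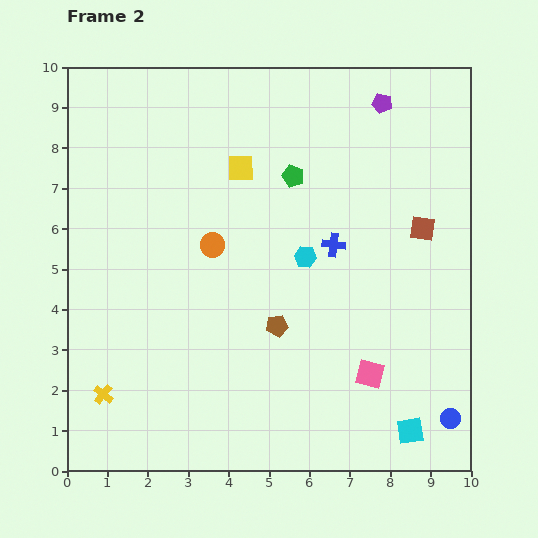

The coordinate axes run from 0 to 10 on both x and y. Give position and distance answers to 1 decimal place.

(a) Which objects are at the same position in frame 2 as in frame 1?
the blue circle, the cyan hexagon, the cyan square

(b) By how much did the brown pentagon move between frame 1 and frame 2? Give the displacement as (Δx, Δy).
(1.3, -1.7)

The brown pentagon was at (3.9, 5.3) in frame 1 and (5.2, 3.6) in frame 2.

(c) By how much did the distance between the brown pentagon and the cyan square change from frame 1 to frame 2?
-2.1

Distance in frame 1: 6.3. Distance in frame 2: 4.2.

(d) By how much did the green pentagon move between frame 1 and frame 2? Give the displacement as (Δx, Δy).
(0.9, -0.8)

The green pentagon was at (4.7, 8.1) in frame 1 and (5.6, 7.3) in frame 2.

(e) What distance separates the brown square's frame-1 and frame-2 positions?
3.8

The brown square moved from (9.0, 2.2) to (8.8, 6.0), a distance of √(0.2² + 3.8²) ≈ 3.8.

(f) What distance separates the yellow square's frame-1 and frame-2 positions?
3.2

The yellow square moved from (1.1, 7.9) to (4.3, 7.5), a distance of √(3.2² + 0.4²) ≈ 3.2.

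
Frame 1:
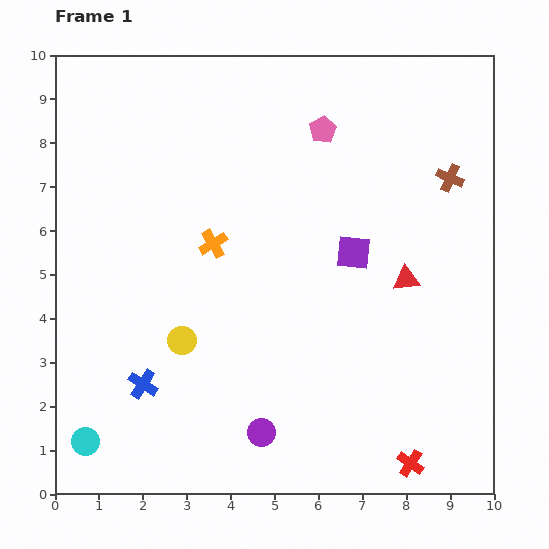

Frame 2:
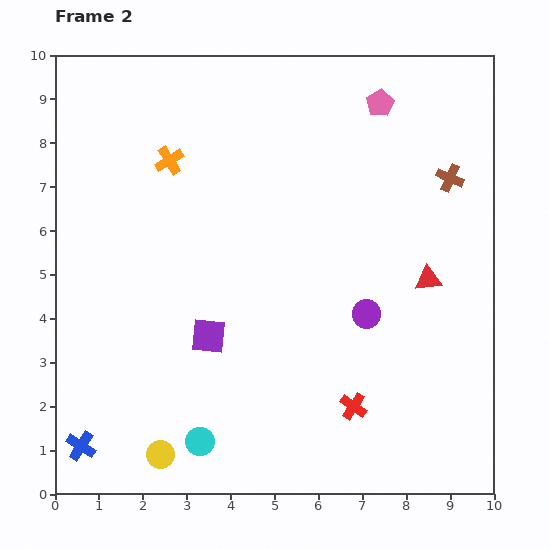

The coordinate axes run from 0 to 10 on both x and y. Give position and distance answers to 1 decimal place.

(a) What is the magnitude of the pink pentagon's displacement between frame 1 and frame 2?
1.4

The pink pentagon moved from (6.1, 8.3) to (7.4, 8.9), a distance of √(1.3² + 0.6²) ≈ 1.4.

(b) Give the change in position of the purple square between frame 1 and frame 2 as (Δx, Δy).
(-3.3, -1.9)

The purple square was at (6.8, 5.5) in frame 1 and (3.5, 3.6) in frame 2.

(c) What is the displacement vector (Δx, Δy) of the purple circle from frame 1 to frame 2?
(2.4, 2.7)

The purple circle was at (4.7, 1.4) in frame 1 and (7.1, 4.1) in frame 2.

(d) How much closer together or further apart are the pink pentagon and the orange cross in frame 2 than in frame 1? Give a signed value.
+1.4

Distance in frame 1: 3.6. Distance in frame 2: 5.0.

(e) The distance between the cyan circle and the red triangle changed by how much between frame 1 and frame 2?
-1.8

Distance in frame 1: 8.2. Distance in frame 2: 6.4.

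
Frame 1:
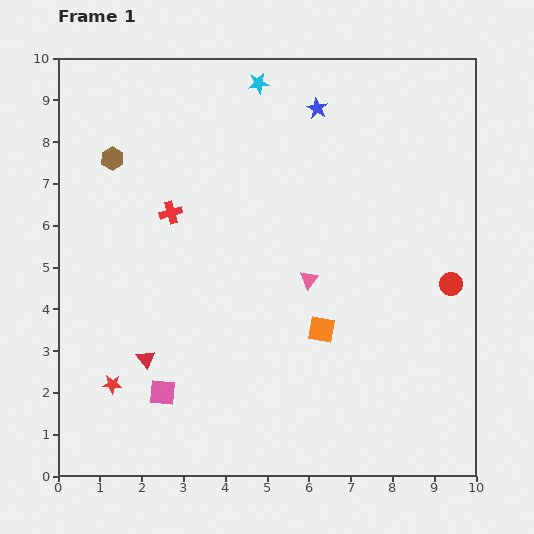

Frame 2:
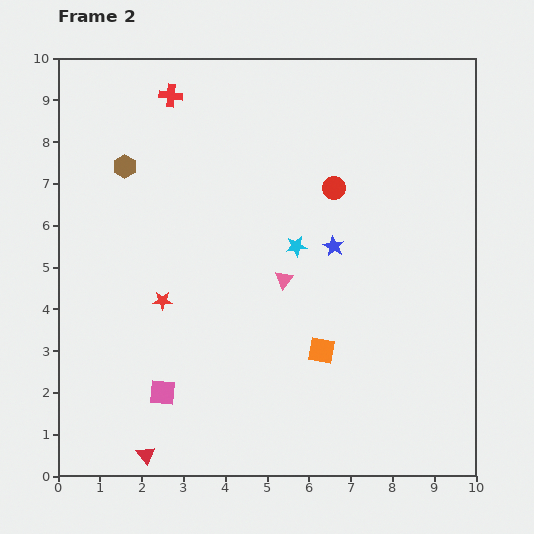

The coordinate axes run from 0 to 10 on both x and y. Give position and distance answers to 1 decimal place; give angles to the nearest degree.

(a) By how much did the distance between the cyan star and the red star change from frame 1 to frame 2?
-4.5

Distance in frame 1: 8.0. Distance in frame 2: 3.5.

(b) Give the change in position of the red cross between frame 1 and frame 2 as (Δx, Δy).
(0.0, 2.8)

The red cross was at (2.7, 6.3) in frame 1 and (2.7, 9.1) in frame 2.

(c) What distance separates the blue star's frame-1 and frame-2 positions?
3.3

The blue star moved from (6.2, 8.8) to (6.6, 5.5), a distance of √(0.4² + 3.3²) ≈ 3.3.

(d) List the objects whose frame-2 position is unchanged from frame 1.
the pink square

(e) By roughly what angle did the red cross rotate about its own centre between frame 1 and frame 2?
22° clockwise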